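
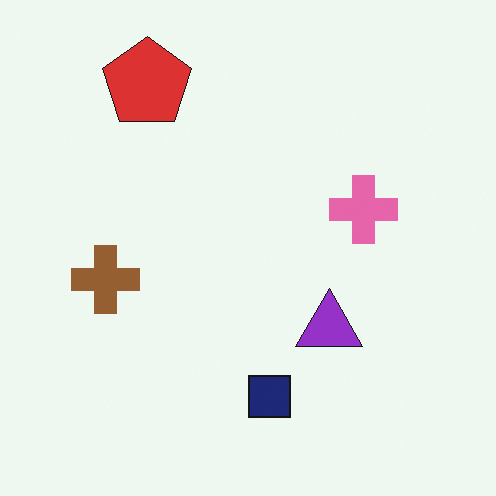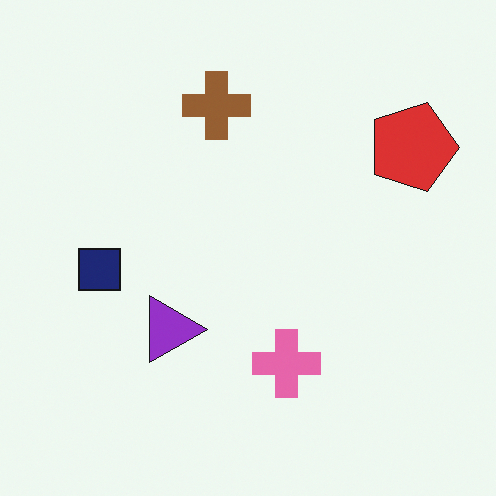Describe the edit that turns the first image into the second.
Rotated 90° clockwise.

The red pentagon sits in the top-left of the first image and the top-right of the second — consistent with a whole-image 90° clockwise rotation.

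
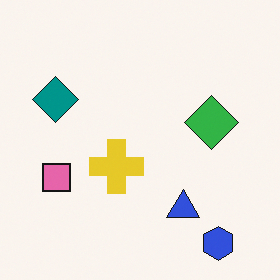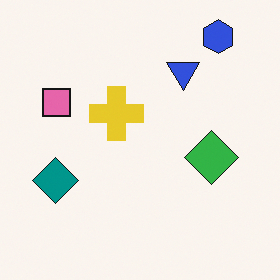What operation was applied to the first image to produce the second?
The second image is the first flipped vertically (top ↔ bottom).

The blue hexagon is in the bottom-right of the first image and the top-right of the second — shapes on opposite sides of the horizontal midline have swapped in a mirror flip.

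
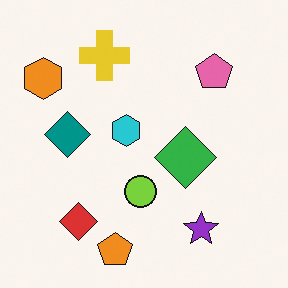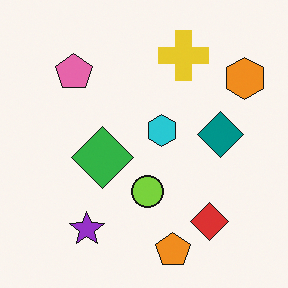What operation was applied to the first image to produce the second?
The transformation is: flipped horizontally (left ↔ right).

The orange hexagon is in the top-left of the first image and the top-right of the second — shapes on opposite sides of the vertical midline have swapped in a mirror flip.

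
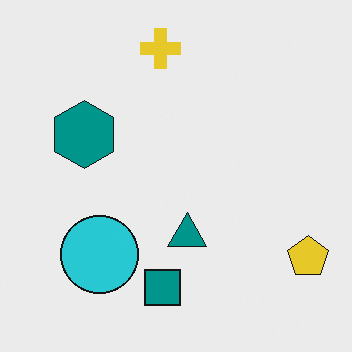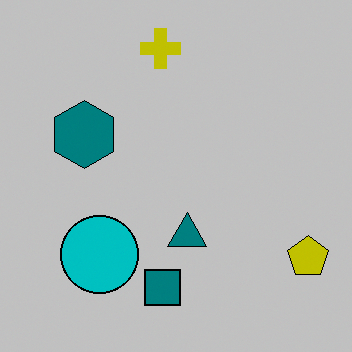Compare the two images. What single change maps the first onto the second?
The second image is the first heavily posterized to just a handful of flat colors.

Each flat color has snapped to a coarser quantized level — most visibly, the near-white background has dropped to a flat grey.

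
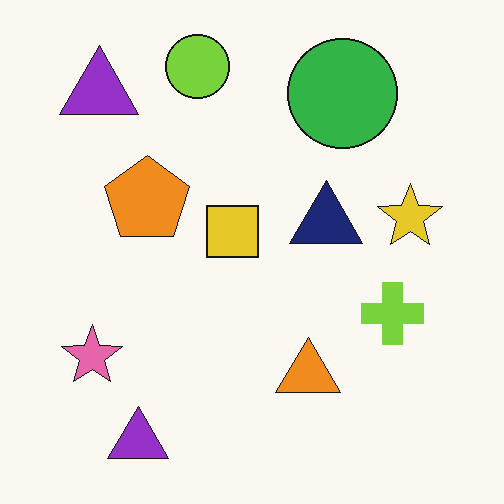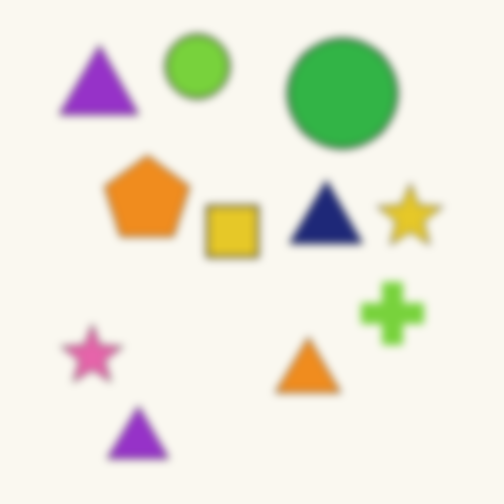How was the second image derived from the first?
It was moderately blurred.

Shape edges and outlines are uniformly softened across the whole image.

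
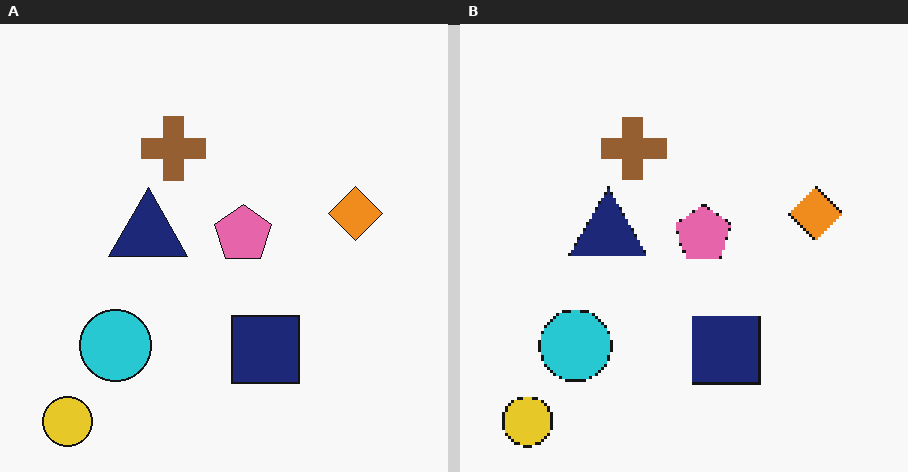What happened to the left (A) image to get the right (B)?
The image was mildly pixelated.

Shapes are reduced to large square blocks; fine edges and outlines are lost — a downscale-then-upscale (mosaic) effect.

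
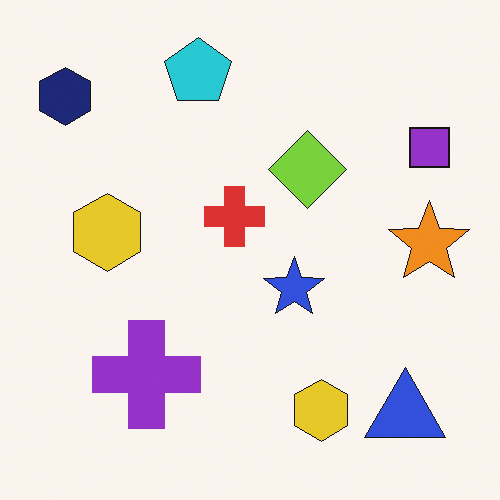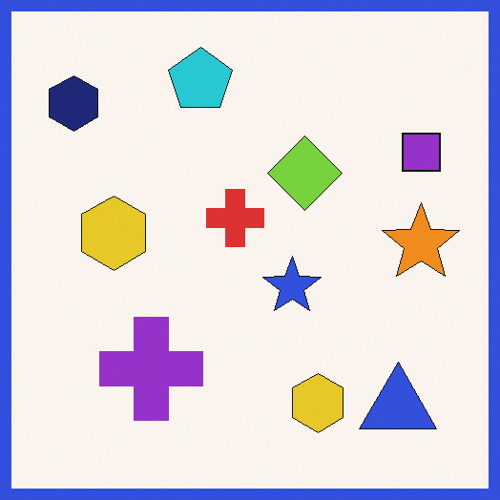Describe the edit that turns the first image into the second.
The second image is the first framed with a blue border.

A solid blue frame runs around the edge of the second image, with the content slightly shrunk inside it.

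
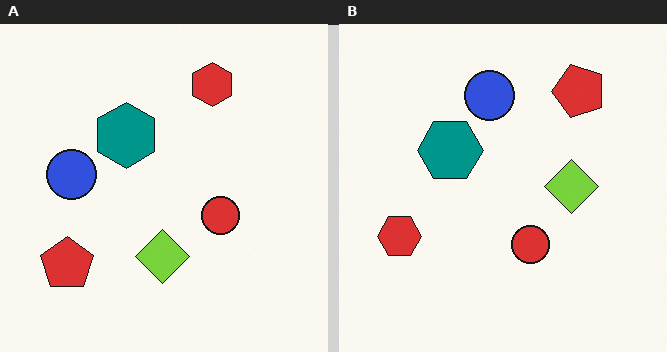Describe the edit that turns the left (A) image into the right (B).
The image was transposed (reflected across the top-left ↔ bottom-right diagonal).

Shapes have swapped their row and column positions — what was in the top-right is now in the bottom-left — a diagonal reflection.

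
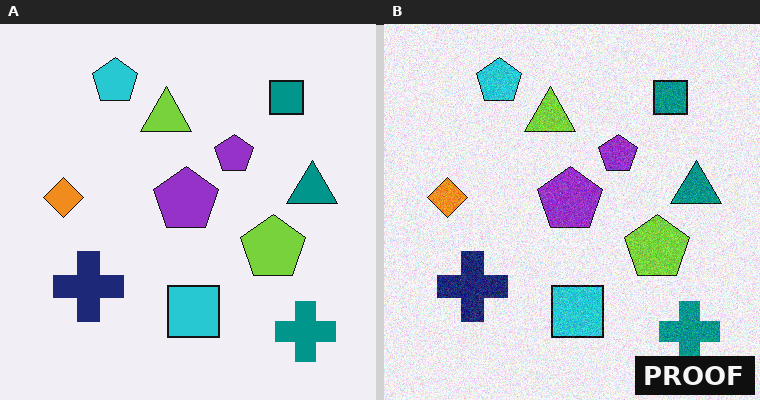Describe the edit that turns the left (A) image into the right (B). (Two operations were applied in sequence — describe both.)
The image was degraded with moderate additive noise, then watermarked with the text "PROOF" in the lower-right corner.

Random speckle covers the whole image, including the flat background. A dark label reading "PROOF" appears in the lower-right corner.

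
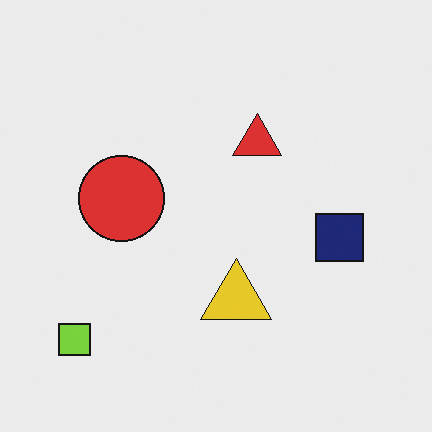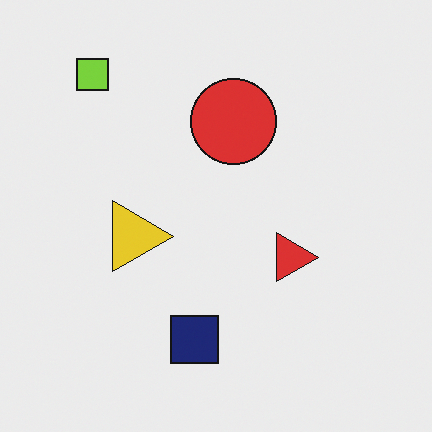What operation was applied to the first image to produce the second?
It was rotated 90° clockwise.

The lime square sits in the bottom-left of the first image and the top-left of the second — consistent with a whole-image 90° clockwise rotation.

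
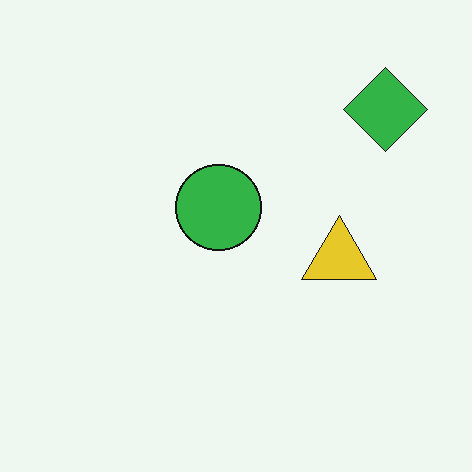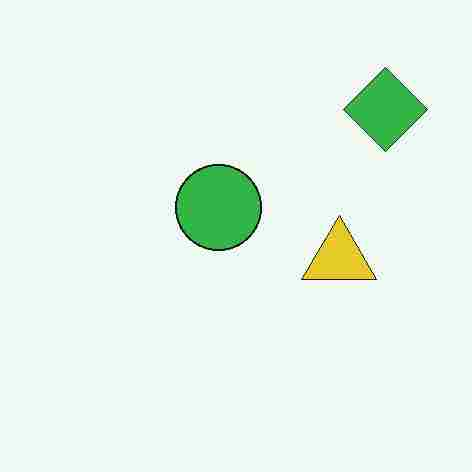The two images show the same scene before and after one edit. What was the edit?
The transformation is: degraded with heavy JPEG compression.

Blocky 8×8 compression artifacts appear around shape edges and the flat background shows ringing — characteristic JPEG degradation.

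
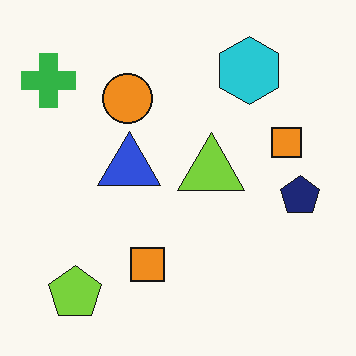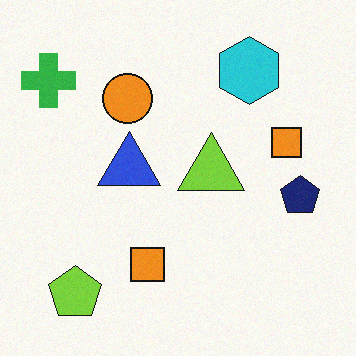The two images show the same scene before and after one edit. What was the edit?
The second image is the first degraded with a light layer of grain.

Random speckle covers the whole image, including the flat background.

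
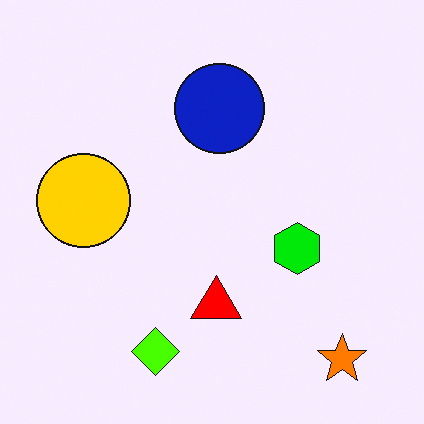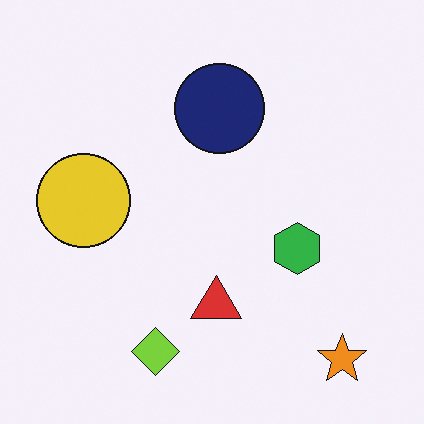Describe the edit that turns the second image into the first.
Heavily oversaturated.

All colors are more vivid — a global saturation change.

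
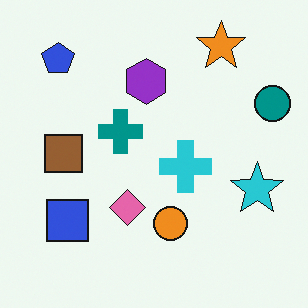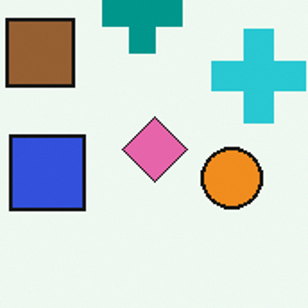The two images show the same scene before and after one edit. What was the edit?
The second image is the first cropped tightly and scaled back up.

The visible shapes are larger and the field of view is narrower; shapes near the original edges may be partly or wholly outside the frame — a crop-and-rescale.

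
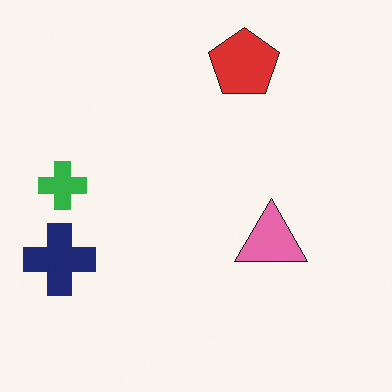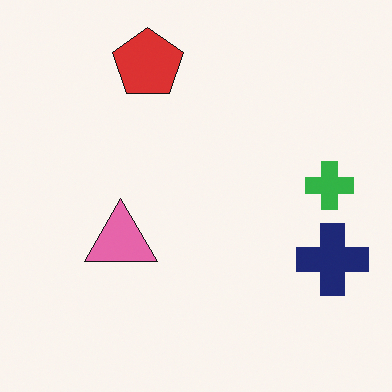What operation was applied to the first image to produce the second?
The image was flipped horizontally (left ↔ right).

The navy cross is in the left of the first image and the right of the second — shapes on opposite sides of the vertical midline have swapped in a mirror flip.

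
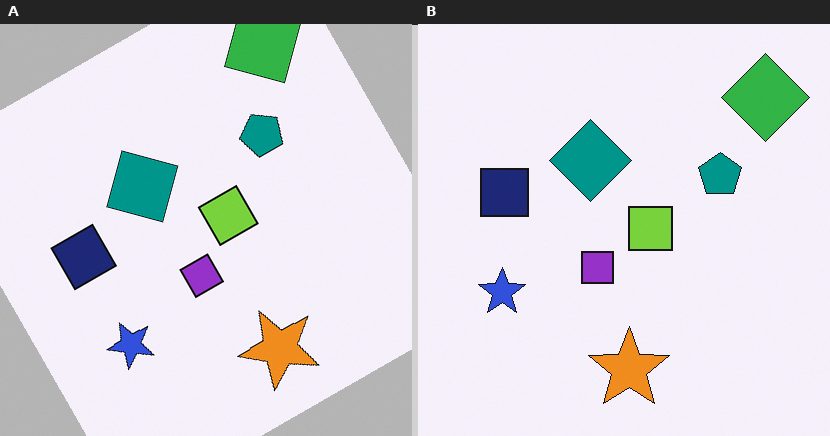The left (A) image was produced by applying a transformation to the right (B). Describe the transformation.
The image was rotated counter-clockwise by a clearly visible amount.

Every shape is tilted by the same angle and the image corners show triangular fill wedges — a whole-image rotation by a non-right angle.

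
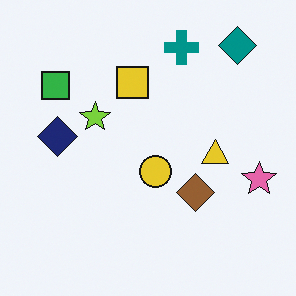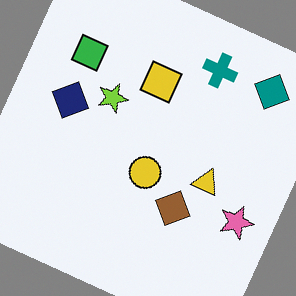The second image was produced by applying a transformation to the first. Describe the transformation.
The image was rotated clockwise by a moderate amount.

Every shape is tilted by the same angle and the image corners show triangular fill wedges — a whole-image rotation by a non-right angle.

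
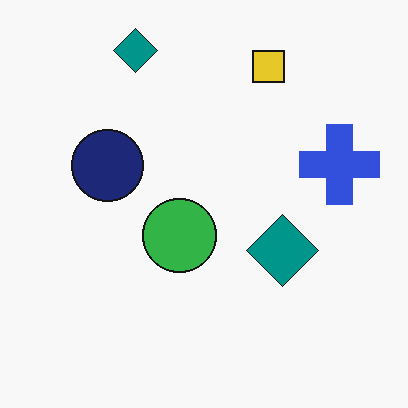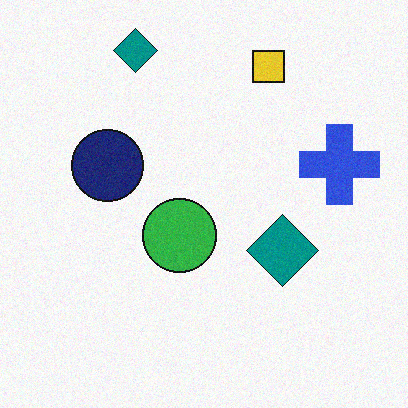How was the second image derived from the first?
The transformation is: degraded with light additive noise.

Random speckle covers the whole image, including the flat background.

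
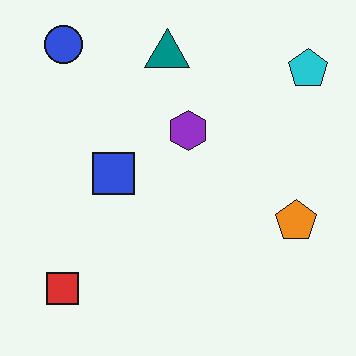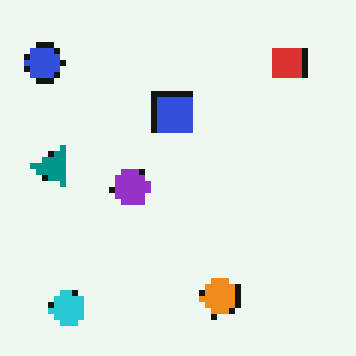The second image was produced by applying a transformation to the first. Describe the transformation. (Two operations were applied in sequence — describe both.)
The second image is the first transposed (reflected across the top-left ↔ bottom-right diagonal), then moderately pixelated.

Shapes have swapped their row and column positions — what was in the top-right is now in the bottom-left — a diagonal reflection. Shapes are reduced to large square blocks; fine edges and outlines are lost — a downscale-then-upscale (mosaic) effect.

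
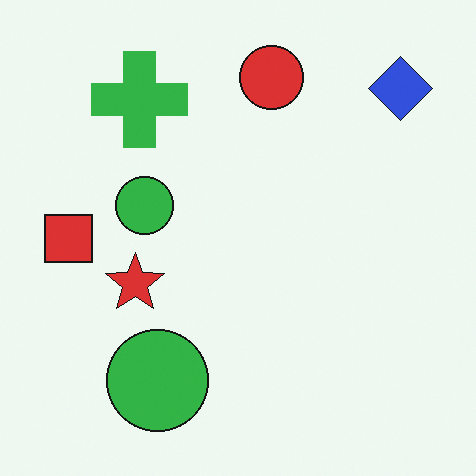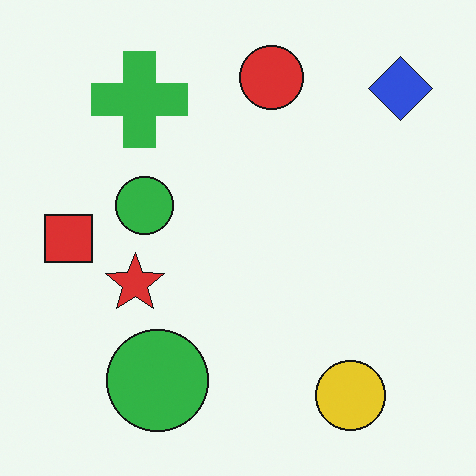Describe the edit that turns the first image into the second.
This is the original image overlaid with an additional yellow circle.

A yellow circle appears in the second image that is absent from the first.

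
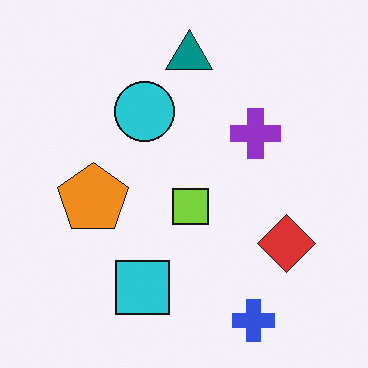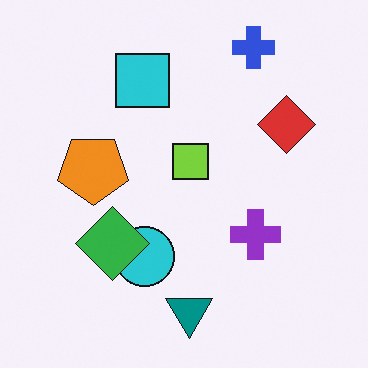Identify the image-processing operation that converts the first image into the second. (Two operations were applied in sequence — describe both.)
Flipped vertically (top ↔ bottom), then overlaid with an additional green diamond.

The blue cross is in the bottom-right of the first image and the top-right of the second — shapes on opposite sides of the horizontal midline have swapped in a mirror flip. A green diamond appears in the second image that is absent from the first.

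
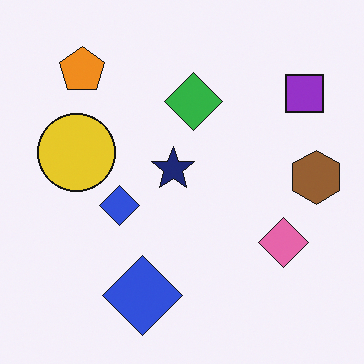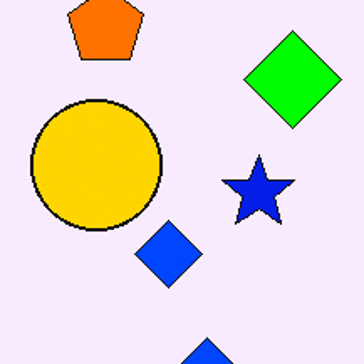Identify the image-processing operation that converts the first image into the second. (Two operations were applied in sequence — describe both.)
Made much more vivid (saturation change), then cropped tightly and scaled back up.

All colors are more vivid — a global saturation change. The visible shapes are larger and the field of view is narrower; shapes near the original edges may be partly or wholly outside the frame — a crop-and-rescale.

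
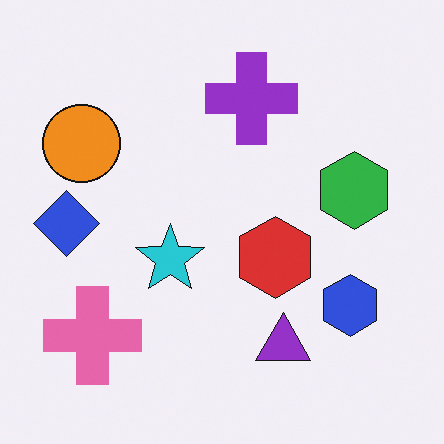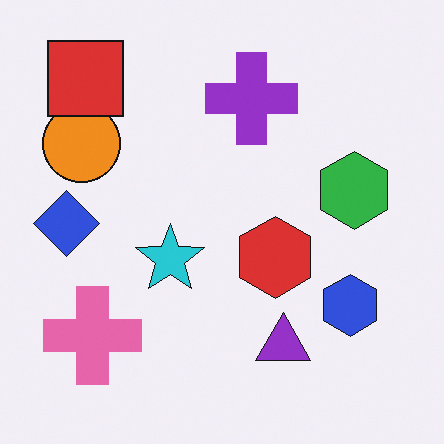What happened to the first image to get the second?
The second image is the first overlaid with an additional red square.

A red square appears in the second image that is absent from the first.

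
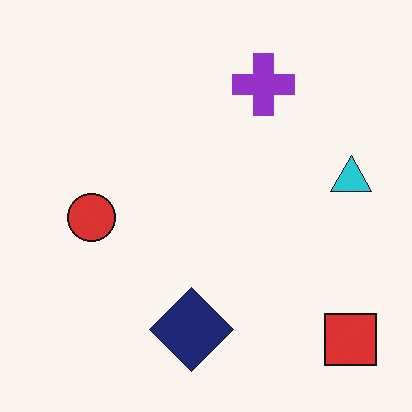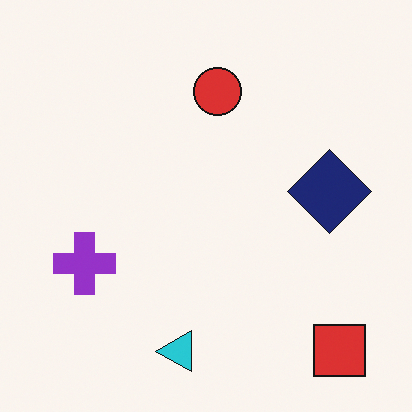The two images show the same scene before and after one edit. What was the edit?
The transformation is: transposed (reflected across the top-left ↔ bottom-right diagonal).

Shapes have swapped their row and column positions — what was in the top-right is now in the bottom-left — a diagonal reflection.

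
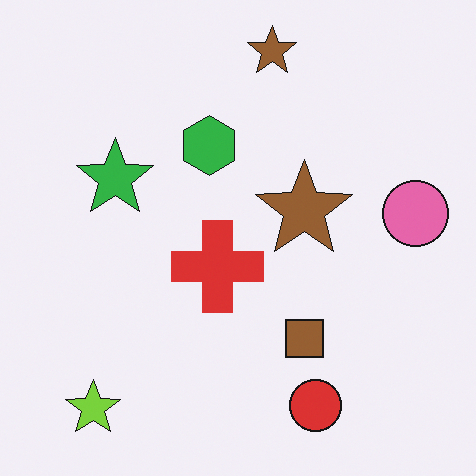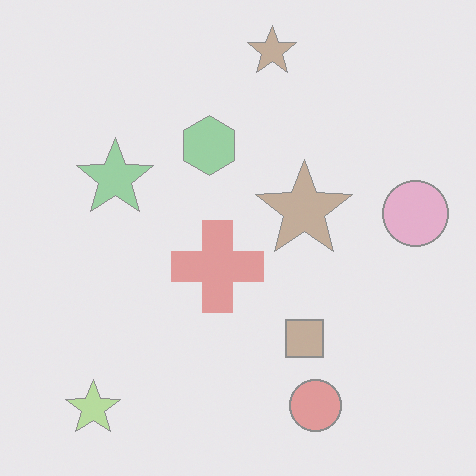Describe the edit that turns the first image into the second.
Given much lower contrast.

Tones are pushed toward mid-grey across the whole image — a global contrast change.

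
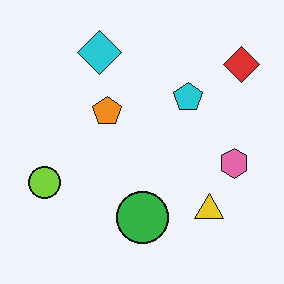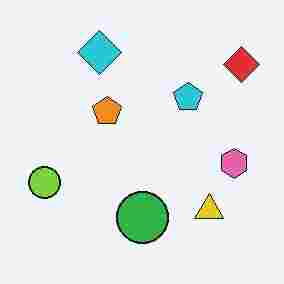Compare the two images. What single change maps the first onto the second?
The transformation is: degraded with heavy JPEG compression.

Blocky 8×8 compression artifacts appear around shape edges and the flat background shows ringing — characteristic JPEG degradation.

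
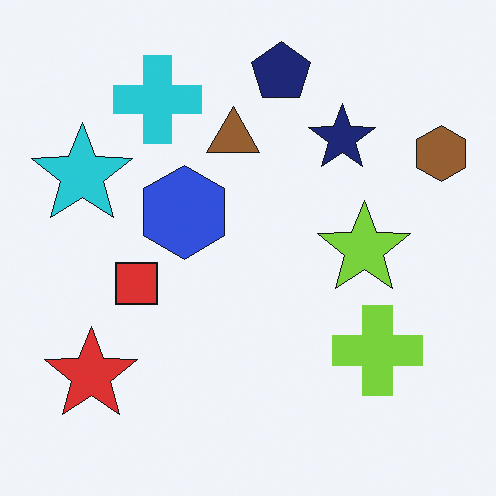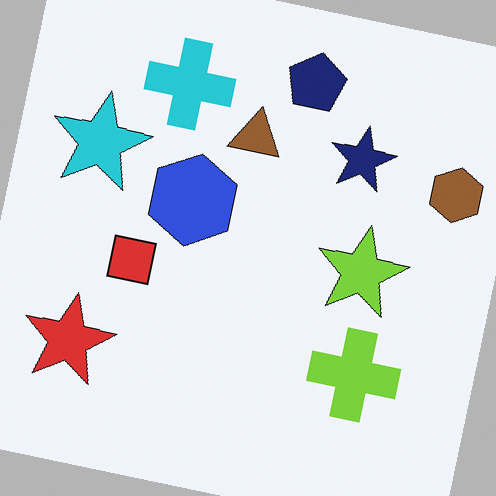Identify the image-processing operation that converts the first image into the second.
The transformation is: rotated clockwise by a slight angle.

Every shape is tilted by the same angle and the image corners show triangular fill wedges — a whole-image rotation by a non-right angle.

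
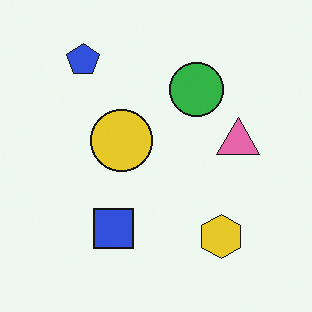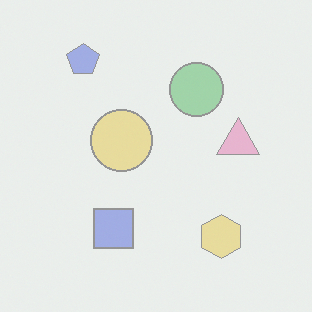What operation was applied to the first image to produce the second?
This is the original image washed out (contrast reduced).

Tones are pushed toward mid-grey across the whole image — a global contrast change.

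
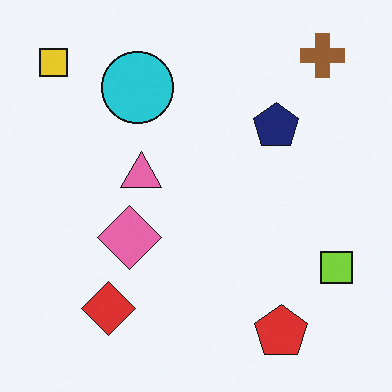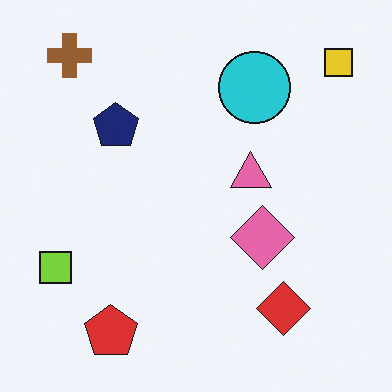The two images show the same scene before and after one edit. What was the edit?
It was flipped horizontally (left ↔ right).

The yellow square is in the top-left of the first image and the top-right of the second — shapes on opposite sides of the vertical midline have swapped in a mirror flip.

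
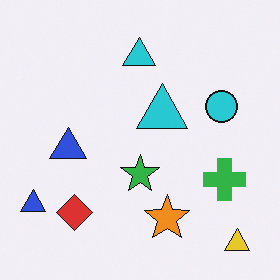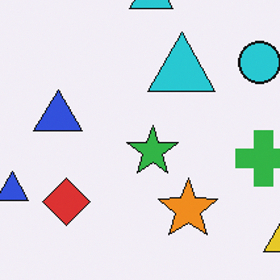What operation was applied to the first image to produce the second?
This is the original image cropped slightly and scaled back up.

The visible shapes are larger and the field of view is narrower; shapes near the original edges may be partly or wholly outside the frame — a crop-and-rescale.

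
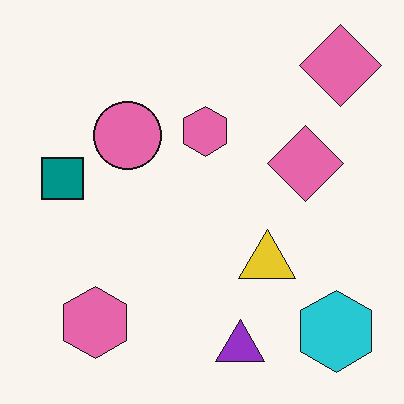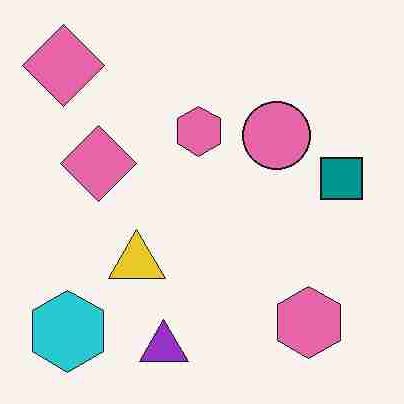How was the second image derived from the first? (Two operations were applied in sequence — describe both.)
It was degraded with heavy JPEG compression, then flipped horizontally (left ↔ right).

Blocky 8×8 compression artifacts appear around shape edges and the flat background shows ringing — characteristic JPEG degradation. The teal square is in the left of the first image and the right of the second — shapes on opposite sides of the vertical midline have swapped in a mirror flip.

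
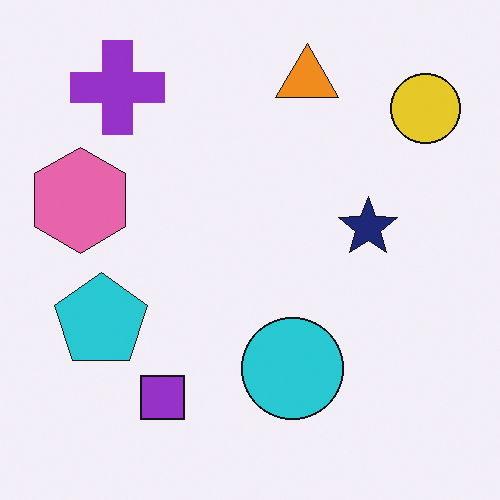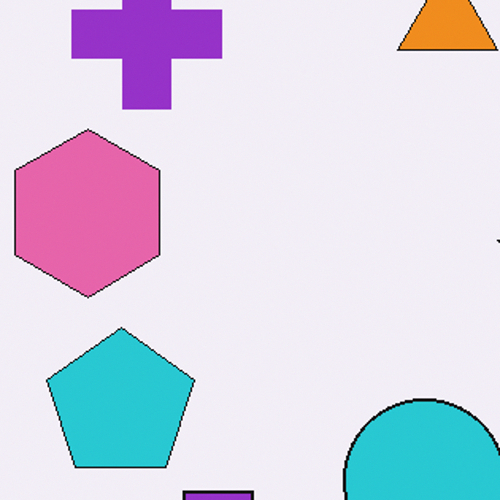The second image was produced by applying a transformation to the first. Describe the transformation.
It was cropped to a modestly smaller region and rescaled.

The visible shapes are larger and the field of view is narrower; shapes near the original edges may be partly or wholly outside the frame — a crop-and-rescale.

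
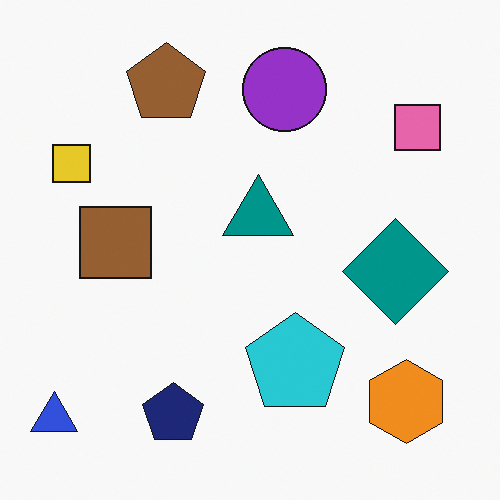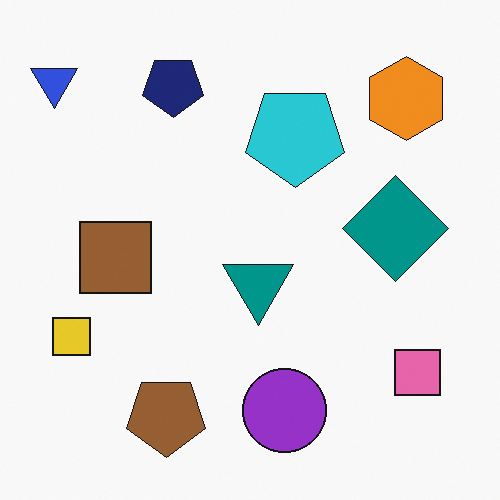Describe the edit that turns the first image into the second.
It was flipped vertically (top ↔ bottom).

The blue triangle is in the bottom-left of the first image and the top-left of the second — shapes on opposite sides of the horizontal midline have swapped in a mirror flip.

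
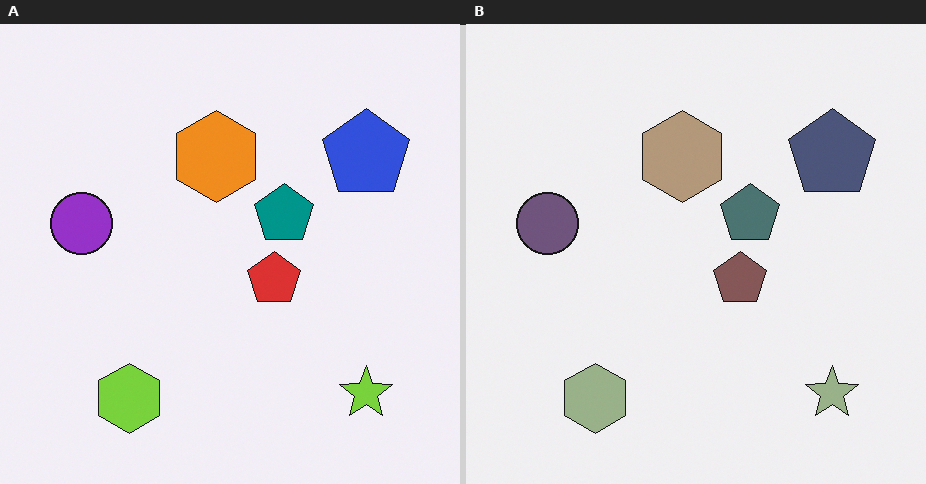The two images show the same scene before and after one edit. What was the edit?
The right (B) image is the left (A) heavily desaturated.

All colors are more muted and greyish — a global saturation change.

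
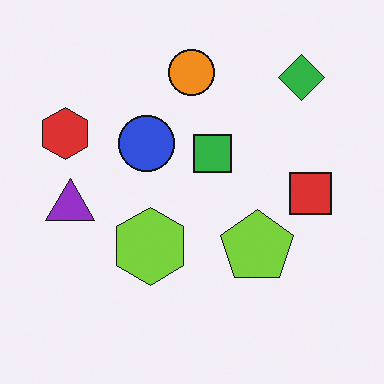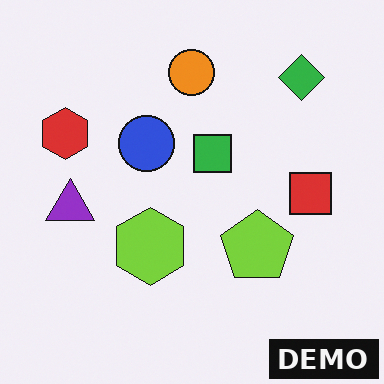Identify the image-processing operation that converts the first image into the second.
It was watermarked with the text "DEMO" in the lower-right corner.

A dark label reading "DEMO" appears in the lower-right corner.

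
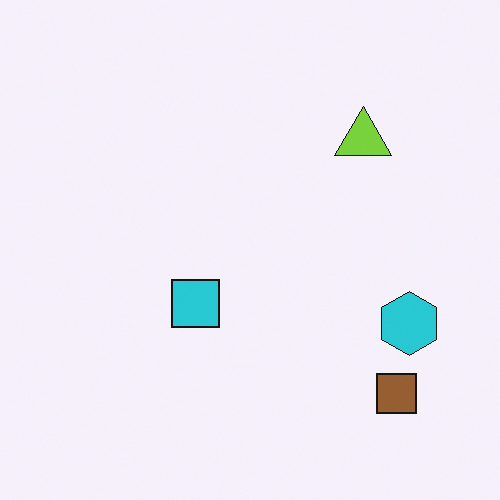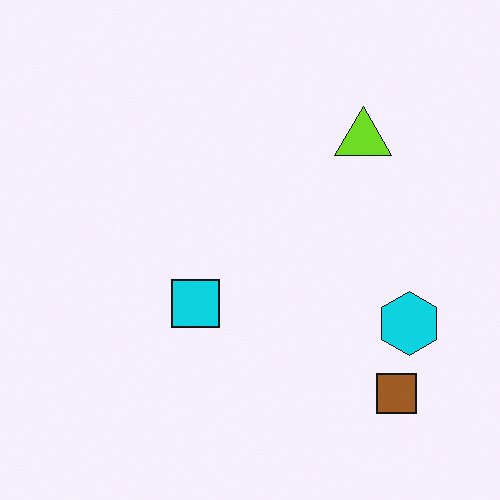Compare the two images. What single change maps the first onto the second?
The image was slightly oversaturated.

All colors are more vivid — a global saturation change.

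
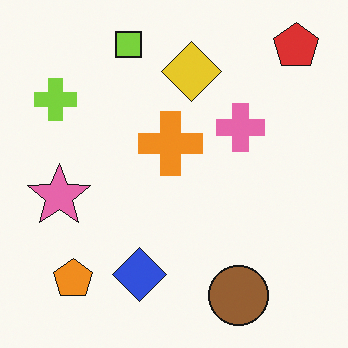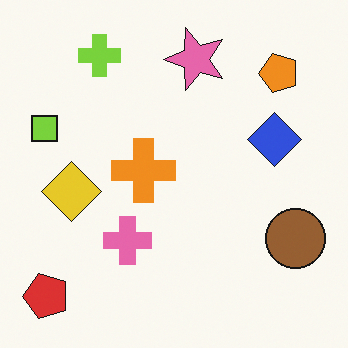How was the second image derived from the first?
It was transposed (reflected across the top-left ↔ bottom-right diagonal).

Shapes have swapped their row and column positions — what was in the top-right is now in the bottom-left — a diagonal reflection.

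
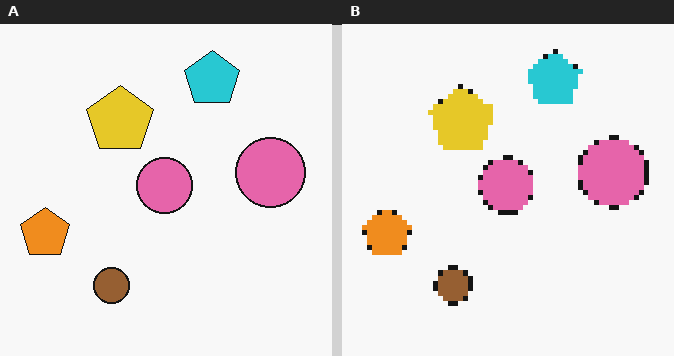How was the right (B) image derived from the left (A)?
It was lightly pixelated (a mild mosaic effect).

Shapes are reduced to large square blocks; fine edges and outlines are lost — a downscale-then-upscale (mosaic) effect.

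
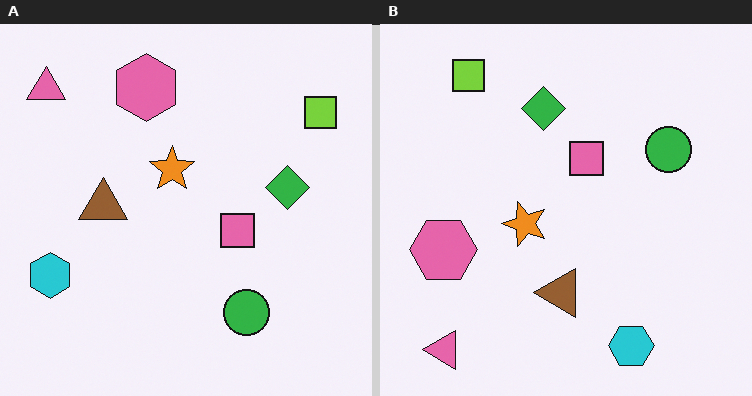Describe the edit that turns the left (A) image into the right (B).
Rotated 90° counter-clockwise.

The pink triangle sits in the top-left of the left (A) image and the bottom-left of the right (B) — consistent with a whole-image 90° counter-clockwise rotation.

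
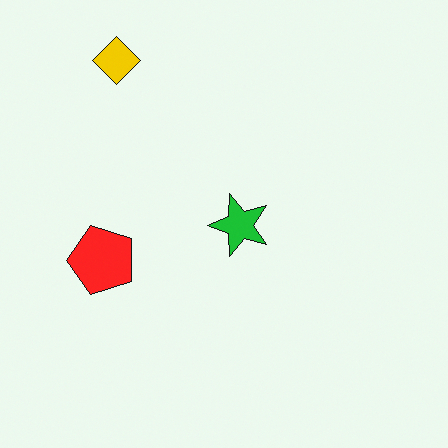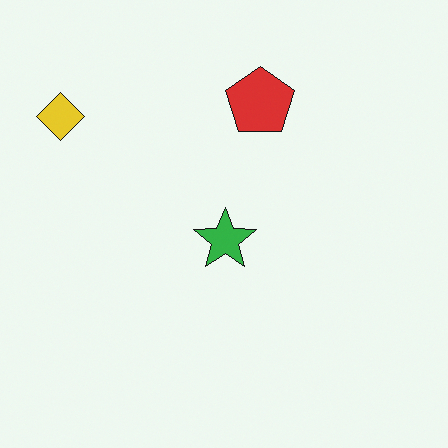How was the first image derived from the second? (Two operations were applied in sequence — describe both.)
The image was slightly oversaturated, then transposed (reflected across the top-left ↔ bottom-right diagonal).

All colors are more vivid — a global saturation change. Shapes have swapped their row and column positions — what was in the top-right is now in the bottom-left — a diagonal reflection.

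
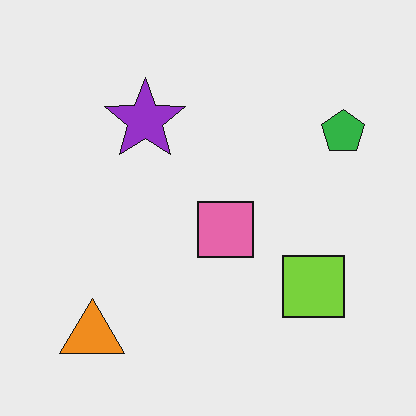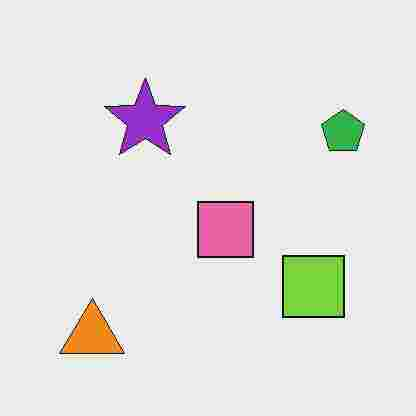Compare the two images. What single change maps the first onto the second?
The second image is the first degraded with heavy JPEG compression.

Blocky 8×8 compression artifacts appear around shape edges and the flat background shows ringing — characteristic JPEG degradation.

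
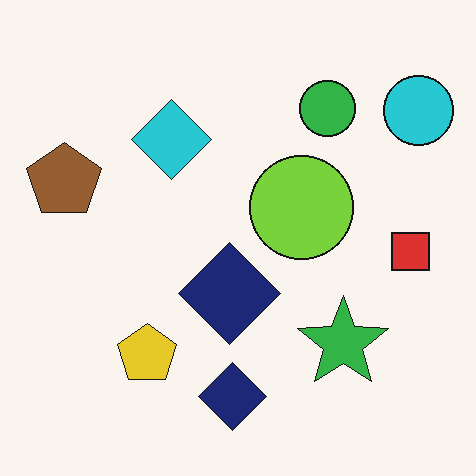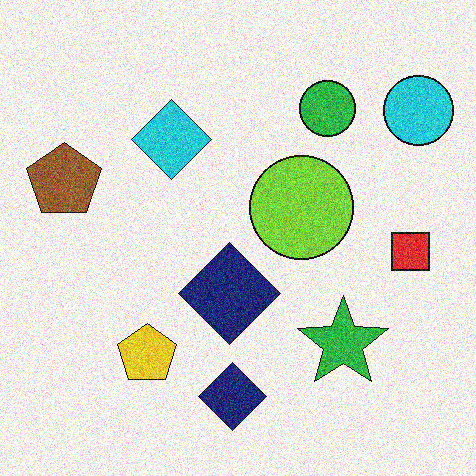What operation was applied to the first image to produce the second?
The image was degraded with visible gaussian noise.

Random speckle covers the whole image, including the flat background.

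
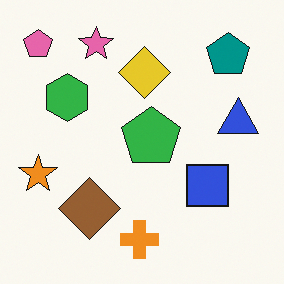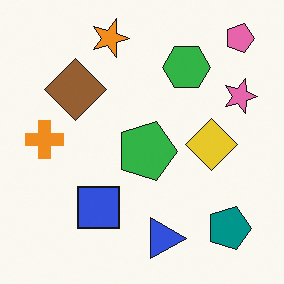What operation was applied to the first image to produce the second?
The second image is the first rotated 90° clockwise.

The pink pentagon sits in the top-left of the first image and the top-right of the second — consistent with a whole-image 90° clockwise rotation.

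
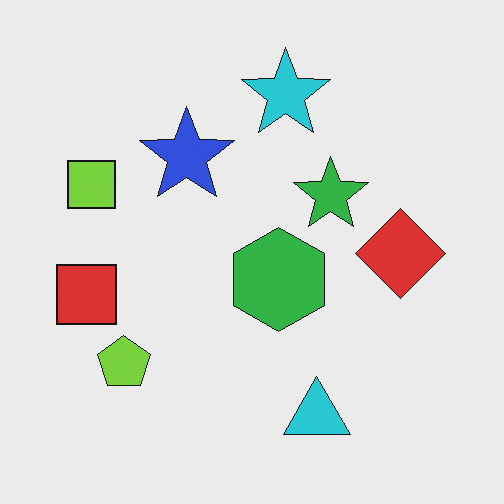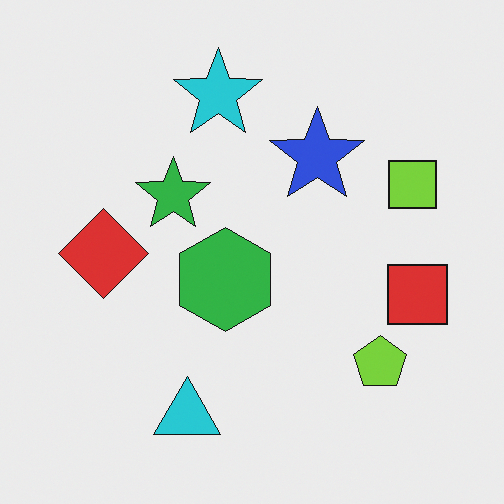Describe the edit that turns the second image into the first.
The image was flipped horizontally (left ↔ right).

The red square is in the right of the second image and the left of the first — shapes on opposite sides of the vertical midline have swapped in a mirror flip.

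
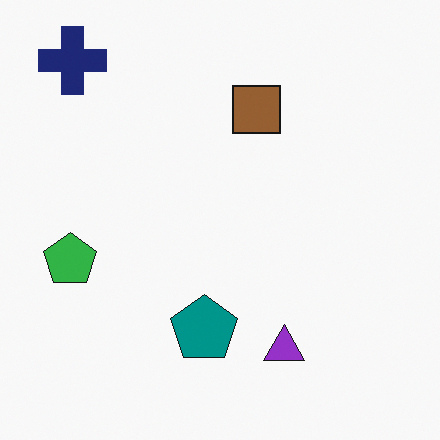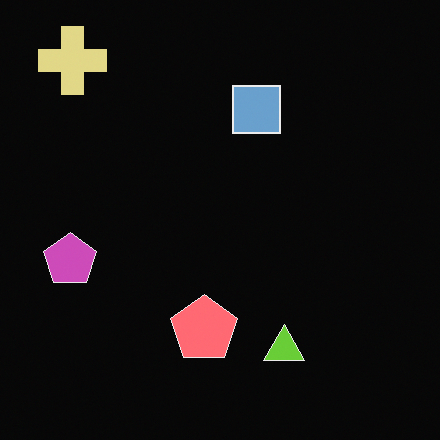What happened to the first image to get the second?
The image was color-inverted (negative).

The light background has become dark and every shape's color is its complement — a photographic negative.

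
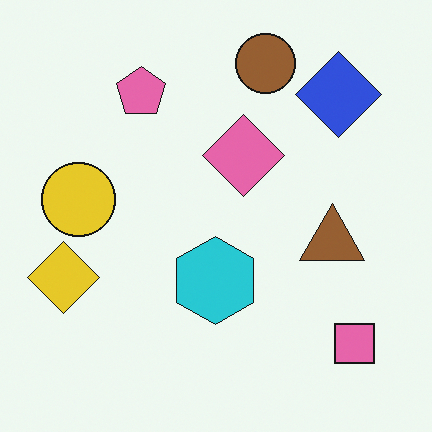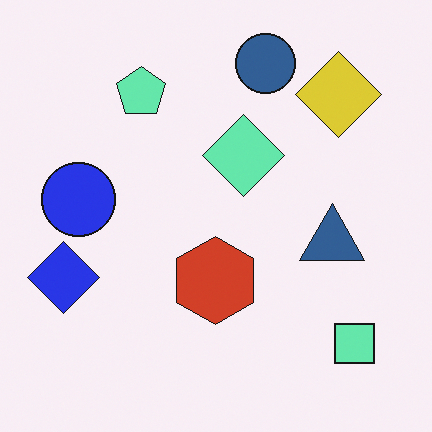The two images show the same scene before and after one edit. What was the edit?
It was hue-shifted by a large amount.

Every shape's color has rotated by the same amount around the hue wheel — a uniform hue shift.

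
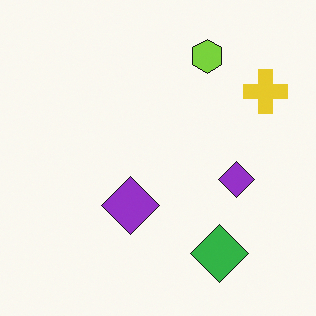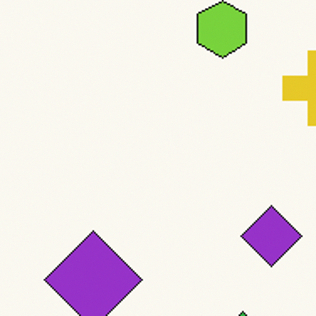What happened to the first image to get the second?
The image was cropped tightly and scaled back up.

The visible shapes are larger and the field of view is narrower; shapes near the original edges may be partly or wholly outside the frame — a crop-and-rescale.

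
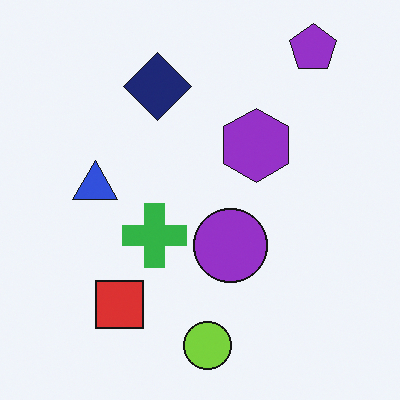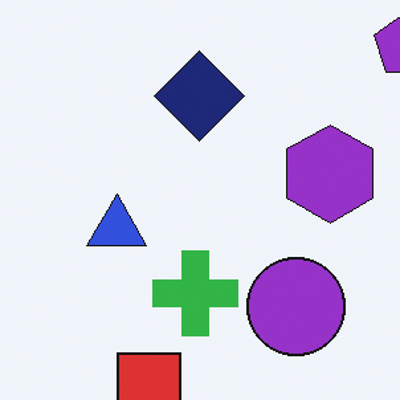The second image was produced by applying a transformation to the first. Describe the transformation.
The transformation is: cropped slightly and scaled back up.

The visible shapes are larger and the field of view is narrower; shapes near the original edges may be partly or wholly outside the frame — a crop-and-rescale.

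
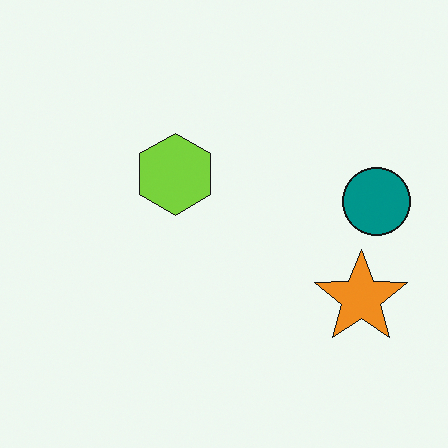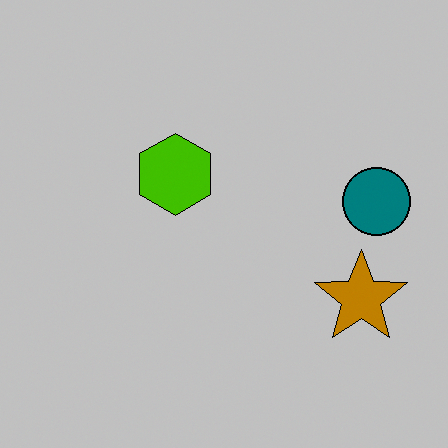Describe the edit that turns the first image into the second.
It was heavily posterized to just a handful of flat colors.

Each flat color has snapped to a coarser quantized level — most visibly, the near-white background has dropped to a flat grey.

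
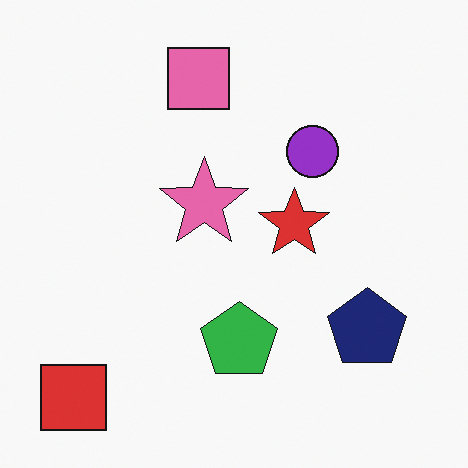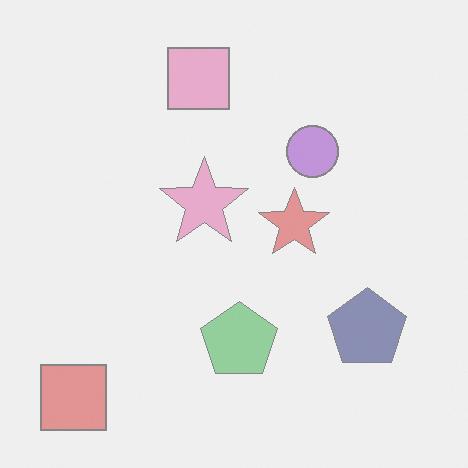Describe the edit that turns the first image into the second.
This is the original image given much lower contrast.

Tones are pushed toward mid-grey across the whole image — a global contrast change.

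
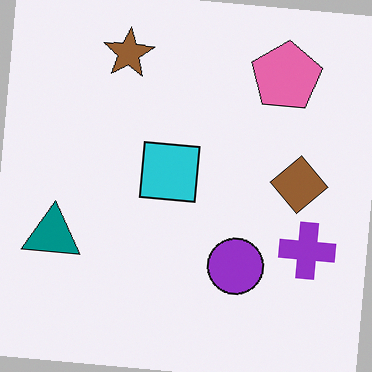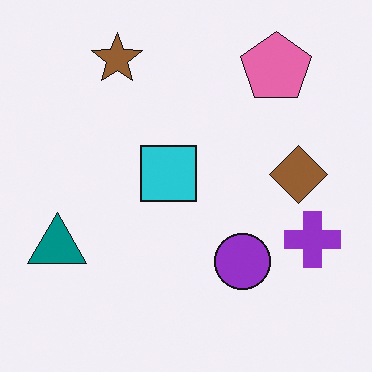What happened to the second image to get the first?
This is the original image rotated clockwise by a few degrees.

Every shape is tilted by the same angle and the image corners show triangular fill wedges — a whole-image rotation by a non-right angle.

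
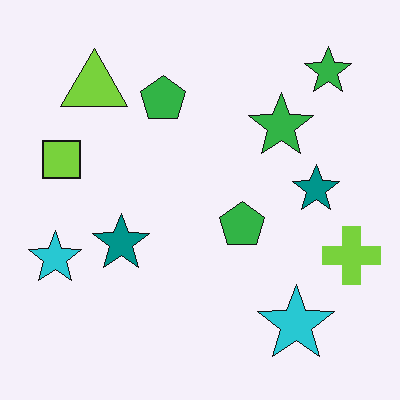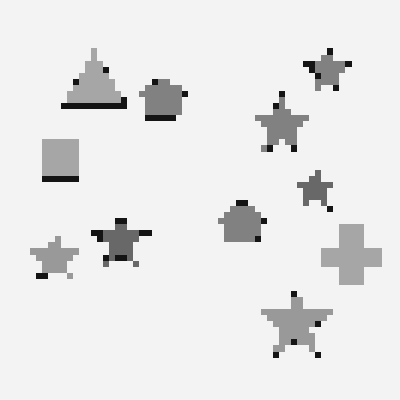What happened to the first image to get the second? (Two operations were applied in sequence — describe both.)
It was converted to grayscale, then pixelated into visible square blocks.

All color is removed — every shape is now a shade of grey. Shapes are reduced to large square blocks; fine edges and outlines are lost — a downscale-then-upscale (mosaic) effect.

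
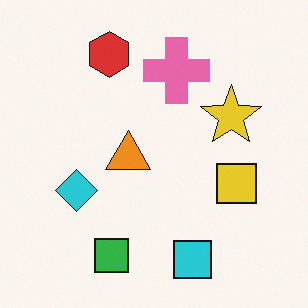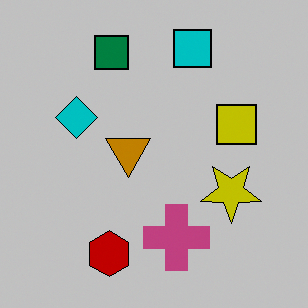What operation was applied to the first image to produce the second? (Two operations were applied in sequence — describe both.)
The second image is the first flipped vertically (top ↔ bottom), then aggressively posterized.

The cyan square is in the bottom of the first image and the top of the second — shapes on opposite sides of the horizontal midline have swapped in a mirror flip. Each flat color has snapped to a coarser quantized level — most visibly, the near-white background has dropped to a flat grey.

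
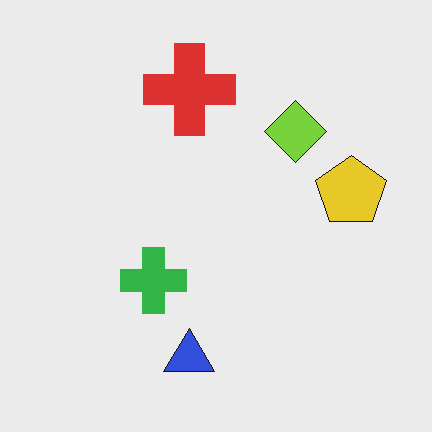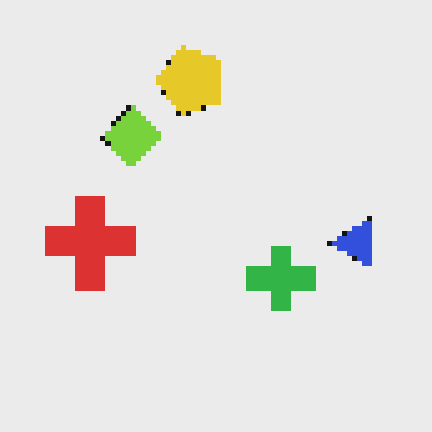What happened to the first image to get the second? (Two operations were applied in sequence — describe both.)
It was lightly pixelated (a mild mosaic effect), then rotated 90° counter-clockwise.

Shapes are reduced to large square blocks; fine edges and outlines are lost — a downscale-then-upscale (mosaic) effect. The blue triangle sits in the bottom of the first image and the right of the second — consistent with a whole-image 90° counter-clockwise rotation.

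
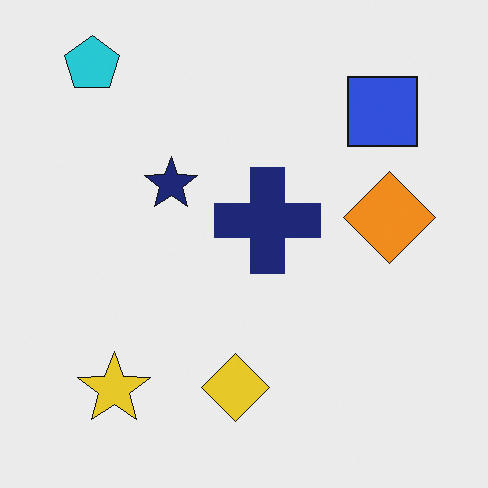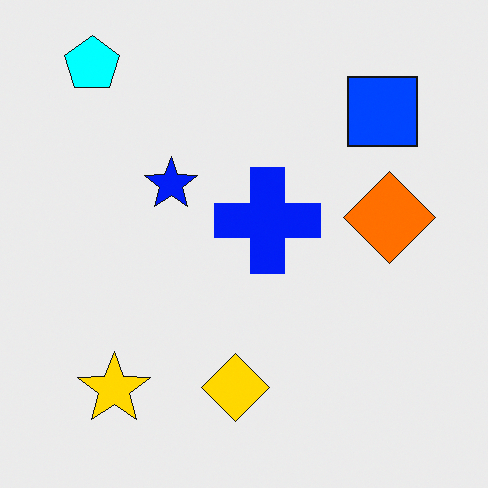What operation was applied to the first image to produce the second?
The second image is the first made much more vivid (saturation change).

All colors are more vivid — a global saturation change.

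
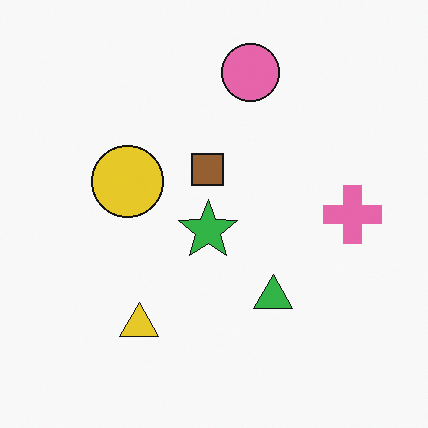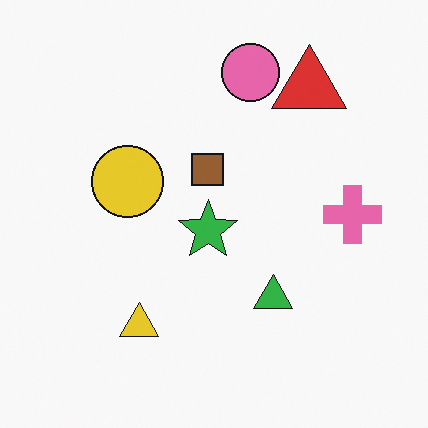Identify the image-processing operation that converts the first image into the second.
This is the original image overlaid with an additional red triangle.

A red triangle appears in the second image that is absent from the first.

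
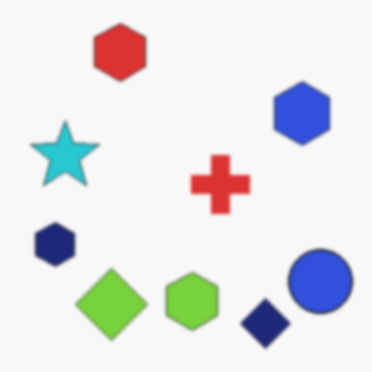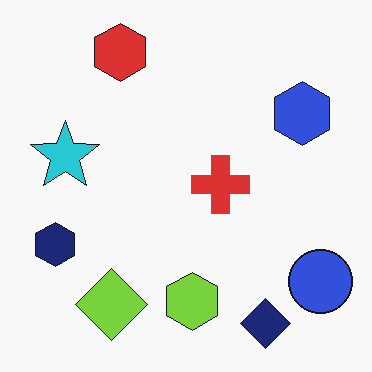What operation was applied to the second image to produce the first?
It was lightly blurred.

Shape edges and outlines are uniformly softened across the whole image.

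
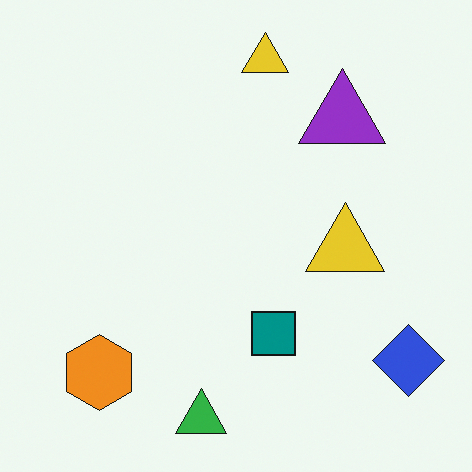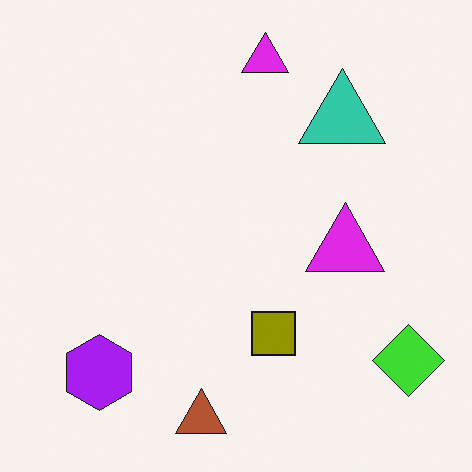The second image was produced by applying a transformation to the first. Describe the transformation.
This is the original image hue-shifted through roughly half the color wheel.

Every shape's color has rotated by the same amount around the hue wheel — a uniform hue shift.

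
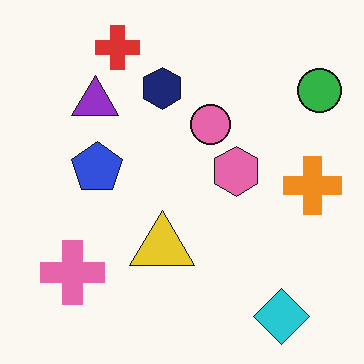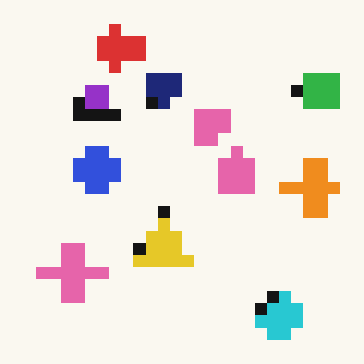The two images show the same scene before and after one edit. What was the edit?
This is the original image heavily pixelated into large blocks.

Shapes are reduced to large square blocks; fine edges and outlines are lost — a downscale-then-upscale (mosaic) effect.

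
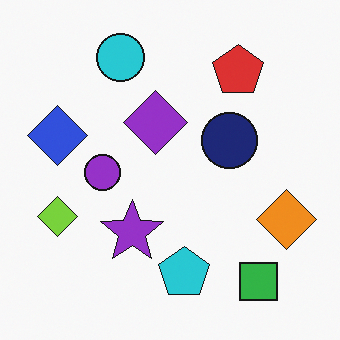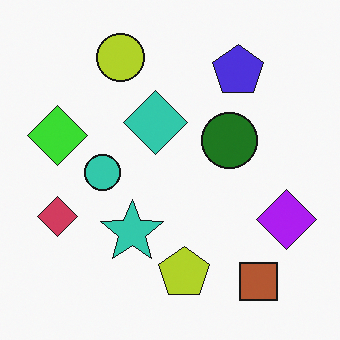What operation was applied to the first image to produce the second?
The second image is the first hue-shifted through roughly half the color wheel.

Every shape's color has rotated by the same amount around the hue wheel — a uniform hue shift.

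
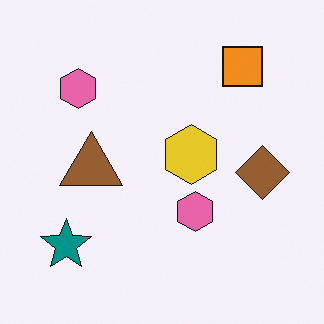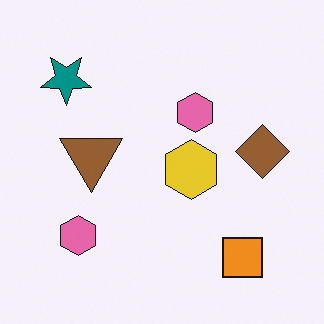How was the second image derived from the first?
This is the original image flipped vertically (top ↔ bottom).

The orange square is in the top-right of the first image and the bottom-right of the second — shapes on opposite sides of the horizontal midline have swapped in a mirror flip.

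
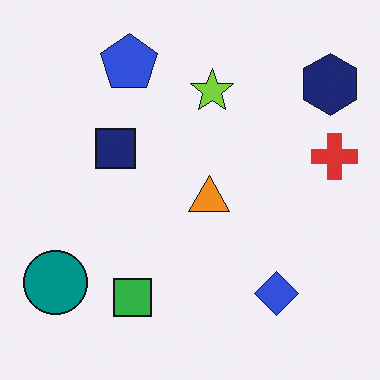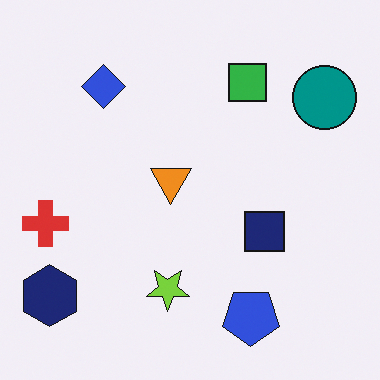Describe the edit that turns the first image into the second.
Rotated 180°.

The navy hexagon sits in the top-right of the first image and the bottom-left of the second — consistent with a whole-image 180° rotation.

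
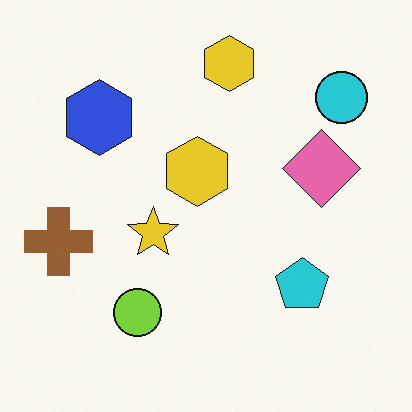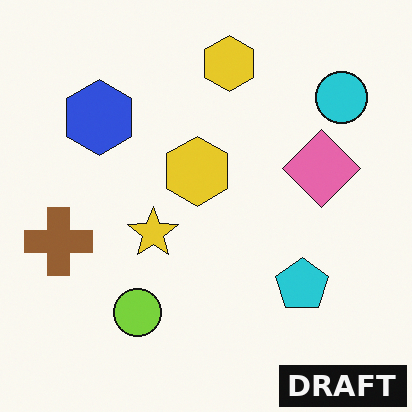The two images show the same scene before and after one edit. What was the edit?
This is the original image watermarked with the text "DRAFT" in the lower-right corner.

A dark label reading "DRAFT" appears in the lower-right corner.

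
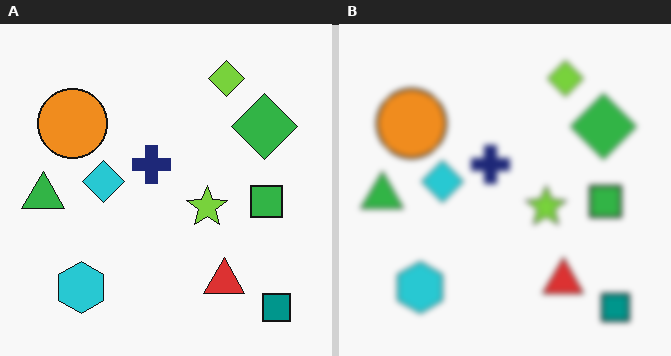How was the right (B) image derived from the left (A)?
It was moderately blurred.

Shape edges and outlines are uniformly softened across the whole image.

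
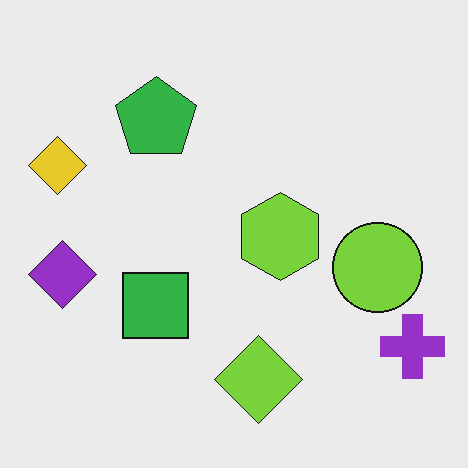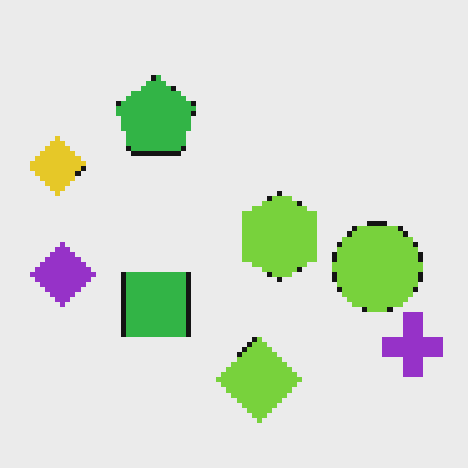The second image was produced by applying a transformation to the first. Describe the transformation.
The second image is the first lightly pixelated (a mild mosaic effect).

Shapes are reduced to large square blocks; fine edges and outlines are lost — a downscale-then-upscale (mosaic) effect.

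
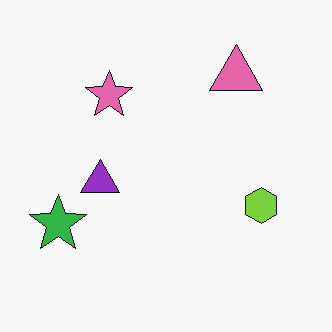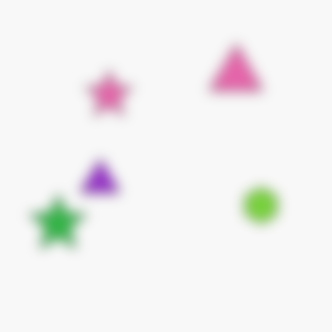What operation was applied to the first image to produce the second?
This is the original image strongly gaussian-blurred.

Shape edges and outlines are uniformly softened across the whole image.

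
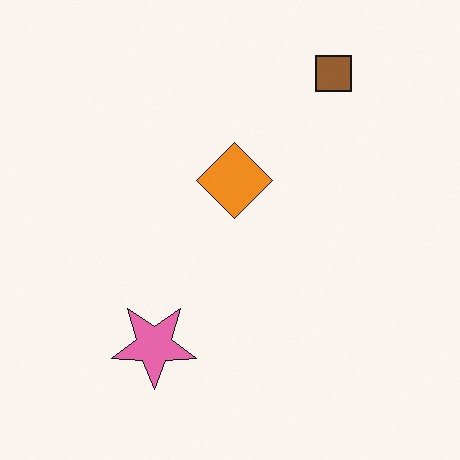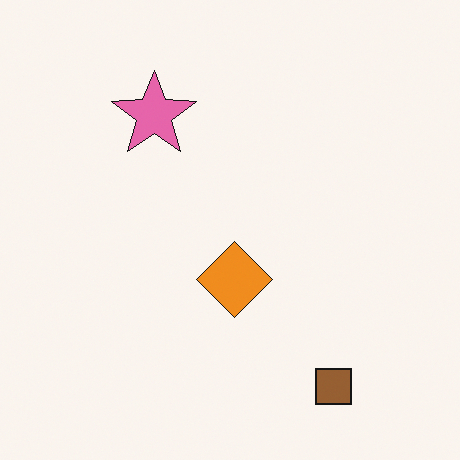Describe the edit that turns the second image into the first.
The transformation is: flipped vertically (top ↔ bottom).

The brown square is in the bottom-right of the second image and the top-right of the first — shapes on opposite sides of the horizontal midline have swapped in a mirror flip.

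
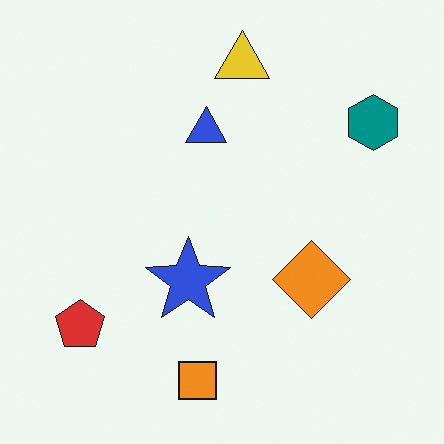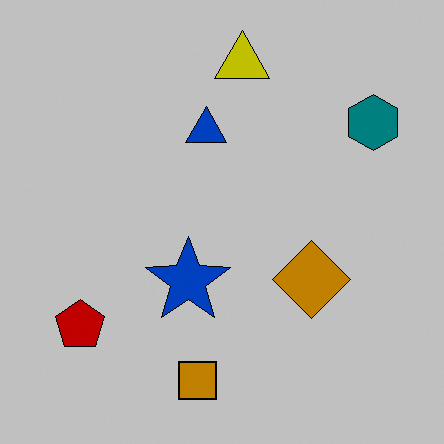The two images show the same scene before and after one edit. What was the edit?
It was aggressively posterized.

Each flat color has snapped to a coarser quantized level — most visibly, the near-white background has dropped to a flat grey.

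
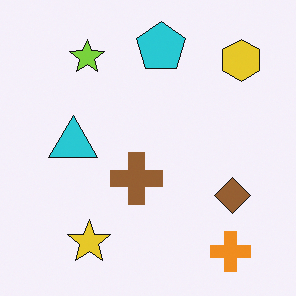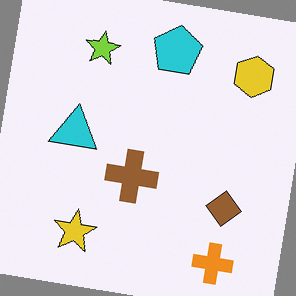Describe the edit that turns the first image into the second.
The transformation is: rotated clockwise by a few degrees.

Every shape is tilted by the same angle and the image corners show triangular fill wedges — a whole-image rotation by a non-right angle.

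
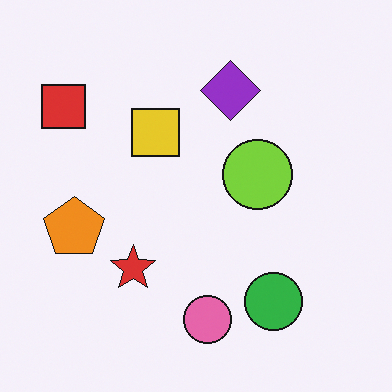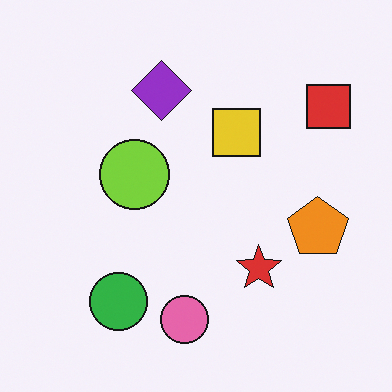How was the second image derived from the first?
The transformation is: flipped horizontally (left ↔ right).

The red square is in the top-left of the first image and the top-right of the second — shapes on opposite sides of the vertical midline have swapped in a mirror flip.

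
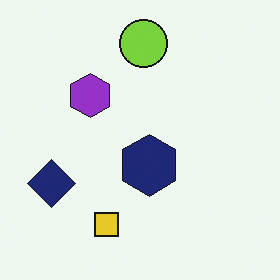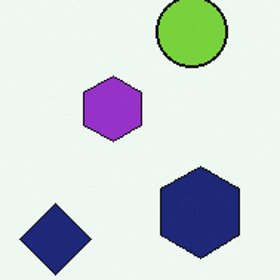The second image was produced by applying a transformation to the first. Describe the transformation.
The transformation is: cropped slightly and scaled back up.

The visible shapes are larger and the field of view is narrower; shapes near the original edges may be partly or wholly outside the frame — a crop-and-rescale.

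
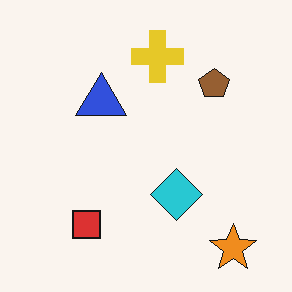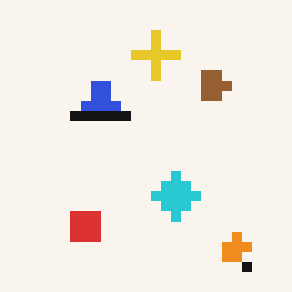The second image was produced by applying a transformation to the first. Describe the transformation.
This is the original image heavily pixelated into large blocks.

Shapes are reduced to large square blocks; fine edges and outlines are lost — a downscale-then-upscale (mosaic) effect.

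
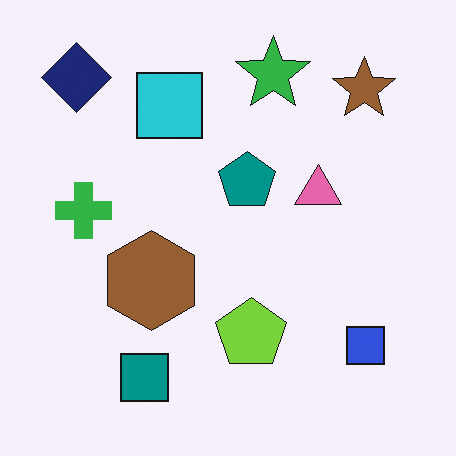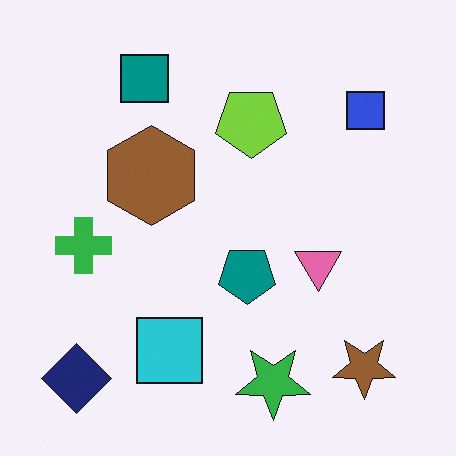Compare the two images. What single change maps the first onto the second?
The transformation is: flipped vertically (top ↔ bottom).

The green star is in the top of the first image and the bottom of the second — shapes on opposite sides of the horizontal midline have swapped in a mirror flip.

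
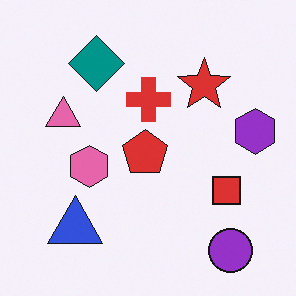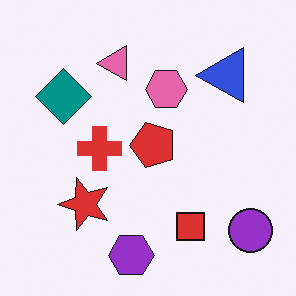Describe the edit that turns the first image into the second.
The image was transposed (reflected across the top-left ↔ bottom-right diagonal).

Shapes have swapped their row and column positions — what was in the top-right is now in the bottom-left — a diagonal reflection.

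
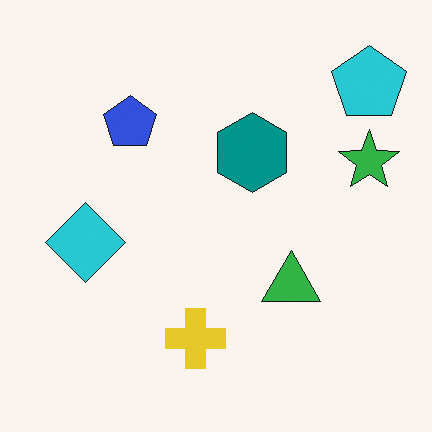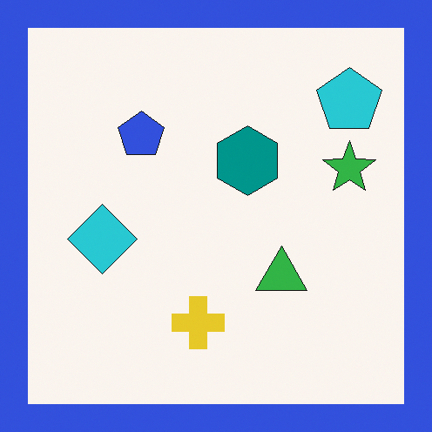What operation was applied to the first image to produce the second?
Framed with a blue border.

A solid blue frame runs around the edge of the second image, with the content slightly shrunk inside it.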